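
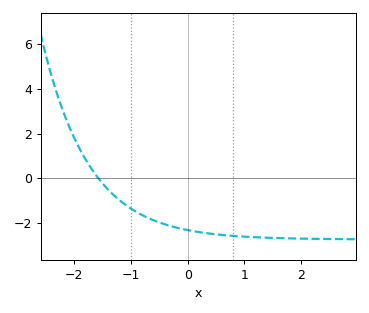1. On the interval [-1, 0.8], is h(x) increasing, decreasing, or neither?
decreasing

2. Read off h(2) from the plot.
-2.8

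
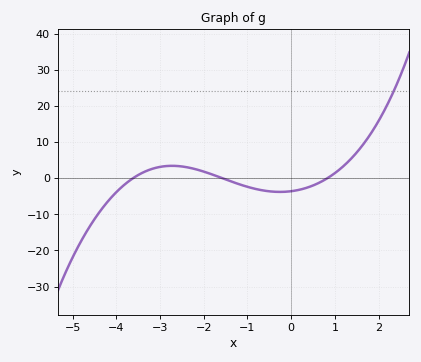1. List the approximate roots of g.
-3.6, -1.6, 0.8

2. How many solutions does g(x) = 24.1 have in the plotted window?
1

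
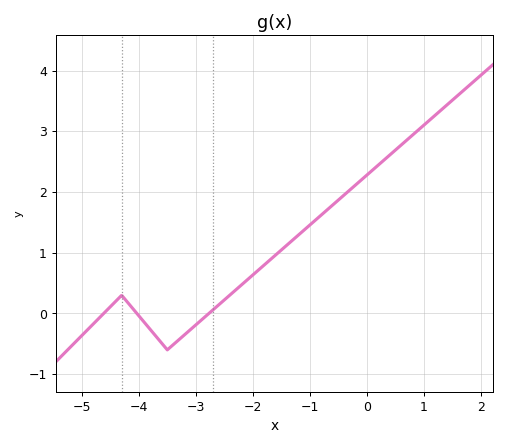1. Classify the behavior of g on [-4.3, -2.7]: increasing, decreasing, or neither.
neither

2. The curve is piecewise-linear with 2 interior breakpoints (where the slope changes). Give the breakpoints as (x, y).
(-4.3, 0.3); (-3.5, -0.6)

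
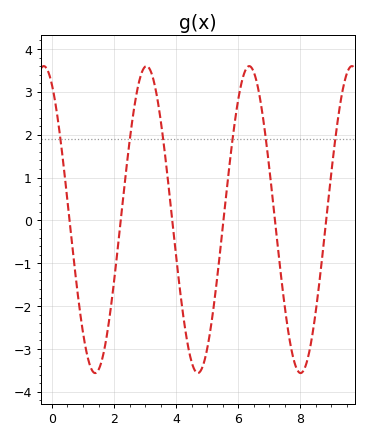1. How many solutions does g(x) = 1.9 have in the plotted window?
6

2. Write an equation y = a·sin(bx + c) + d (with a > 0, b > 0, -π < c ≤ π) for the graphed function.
y = 3.58sin(1.9x + 2.1) + 0.02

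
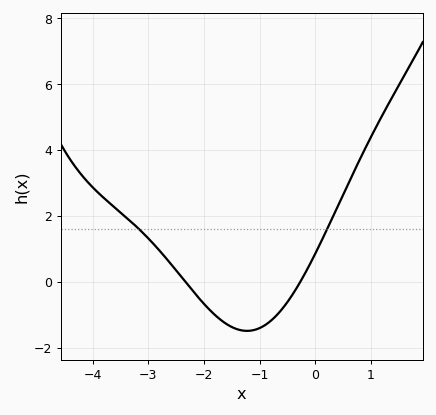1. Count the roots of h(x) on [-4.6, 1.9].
2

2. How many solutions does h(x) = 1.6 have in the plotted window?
2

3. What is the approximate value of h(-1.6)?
-1.2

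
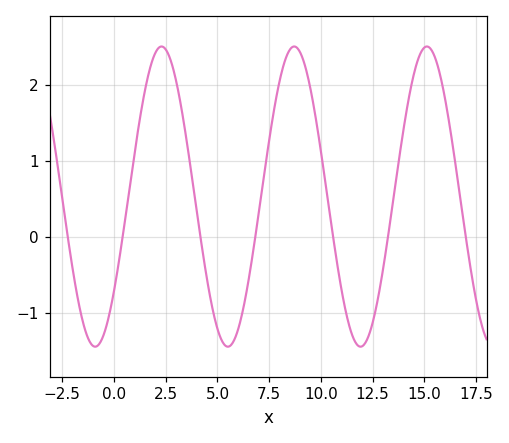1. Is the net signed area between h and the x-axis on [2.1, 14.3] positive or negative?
positive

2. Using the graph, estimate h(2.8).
2.27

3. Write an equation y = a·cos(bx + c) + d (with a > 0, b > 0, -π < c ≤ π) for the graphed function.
y = 1.97cos(0.98x - 2.25) + 0.53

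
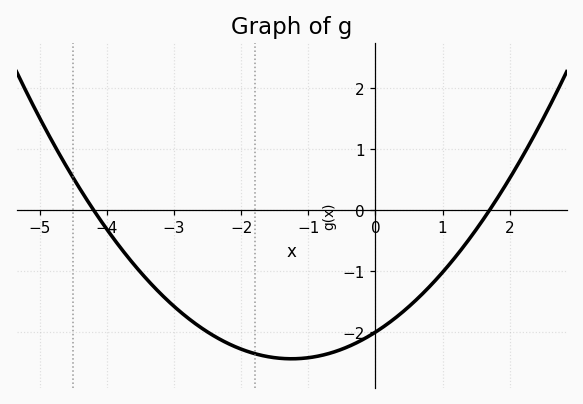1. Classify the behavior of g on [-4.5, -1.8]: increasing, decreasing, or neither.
decreasing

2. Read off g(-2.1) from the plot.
-2.2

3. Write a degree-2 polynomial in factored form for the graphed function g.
y = 0.28(x + 4.2)(x - 1.7)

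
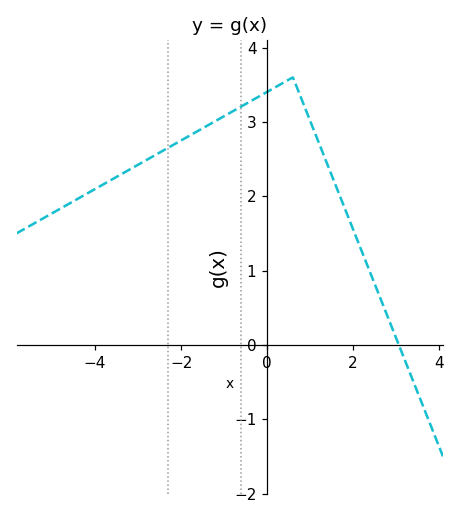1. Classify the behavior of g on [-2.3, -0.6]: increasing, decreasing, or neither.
increasing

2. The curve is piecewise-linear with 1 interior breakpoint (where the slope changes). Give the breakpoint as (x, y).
(0.6, 3.6)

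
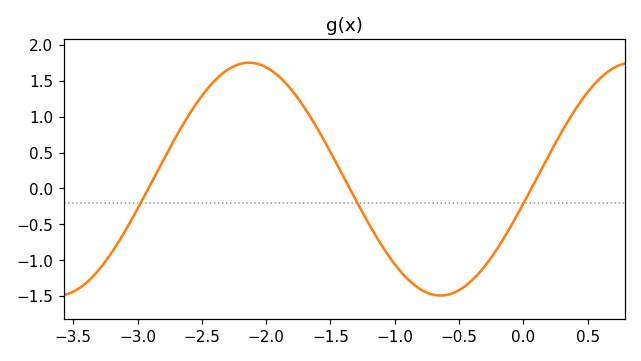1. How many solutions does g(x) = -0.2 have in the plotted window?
3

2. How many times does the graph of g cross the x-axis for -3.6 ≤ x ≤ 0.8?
3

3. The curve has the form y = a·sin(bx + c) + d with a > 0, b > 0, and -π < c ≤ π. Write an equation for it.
y = 1.62sin(2.11x - 0.212) + 0.13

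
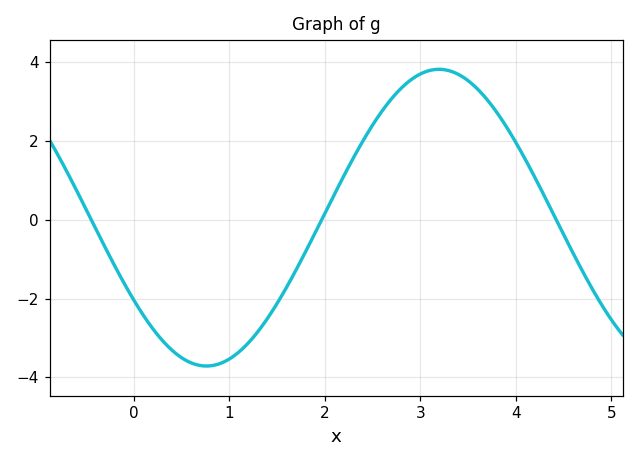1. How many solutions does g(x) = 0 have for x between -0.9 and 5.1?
3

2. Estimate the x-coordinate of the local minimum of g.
0.761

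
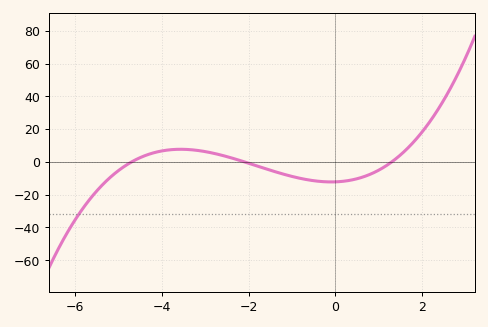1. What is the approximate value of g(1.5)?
4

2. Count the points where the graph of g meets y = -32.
1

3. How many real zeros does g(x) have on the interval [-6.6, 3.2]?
3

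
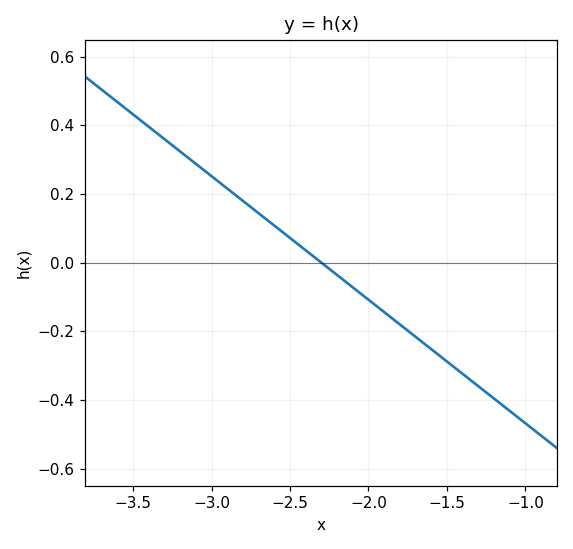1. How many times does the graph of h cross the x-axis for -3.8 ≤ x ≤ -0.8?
1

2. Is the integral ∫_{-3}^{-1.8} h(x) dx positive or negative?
positive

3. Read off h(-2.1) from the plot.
-0.08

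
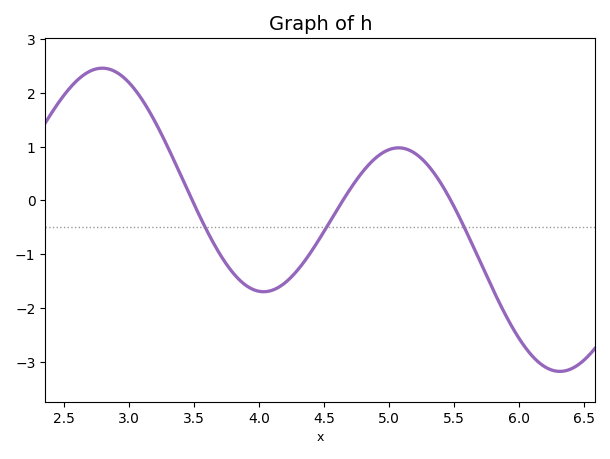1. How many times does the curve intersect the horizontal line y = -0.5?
3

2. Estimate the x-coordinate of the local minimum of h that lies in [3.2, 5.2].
4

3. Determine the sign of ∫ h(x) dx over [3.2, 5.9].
negative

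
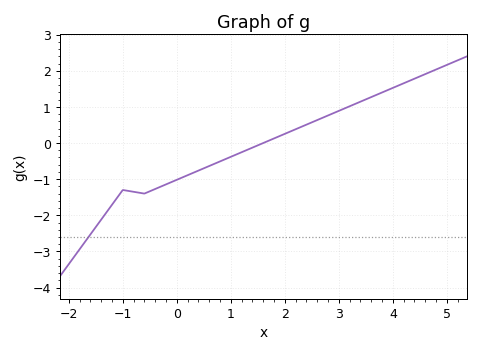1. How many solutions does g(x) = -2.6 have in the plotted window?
1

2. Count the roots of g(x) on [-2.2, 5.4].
1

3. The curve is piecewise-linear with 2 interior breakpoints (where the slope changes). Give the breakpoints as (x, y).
(-1, -1.3); (-0.6, -1.4)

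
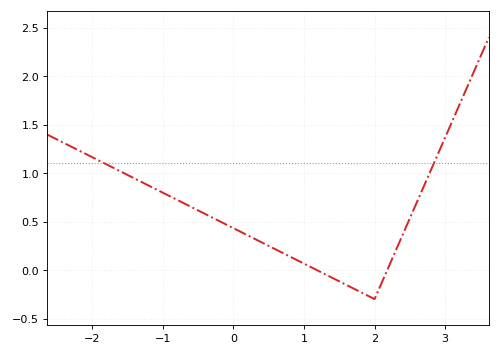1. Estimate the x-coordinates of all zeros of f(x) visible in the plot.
1.2, 2.2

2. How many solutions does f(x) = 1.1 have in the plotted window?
2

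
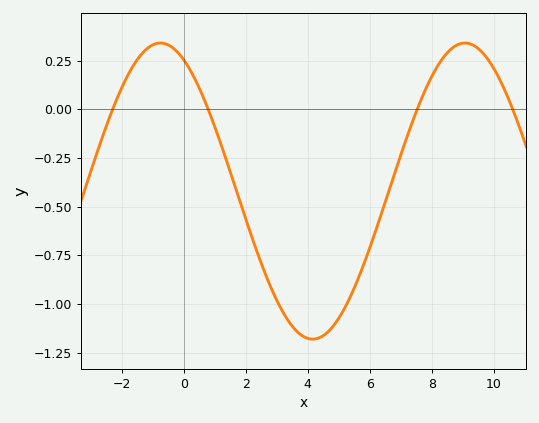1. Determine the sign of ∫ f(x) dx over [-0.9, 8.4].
negative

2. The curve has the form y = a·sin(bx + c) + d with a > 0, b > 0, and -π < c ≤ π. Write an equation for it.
y = 0.76sin(0.64x + 2) - 0.42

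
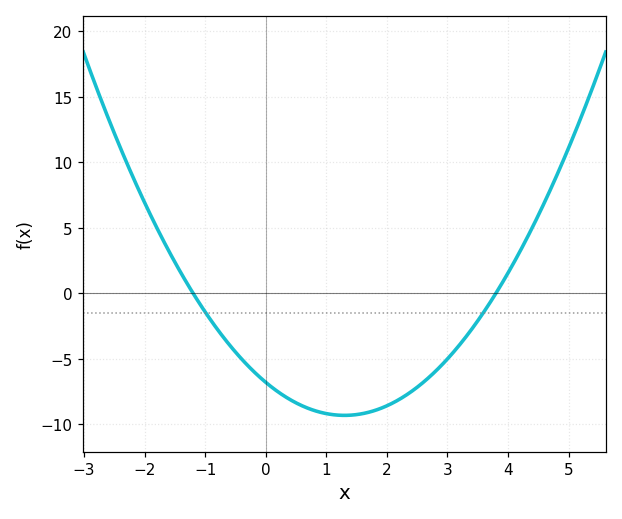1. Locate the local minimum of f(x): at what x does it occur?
1.4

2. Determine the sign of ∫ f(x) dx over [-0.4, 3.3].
negative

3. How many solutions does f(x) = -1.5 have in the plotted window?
2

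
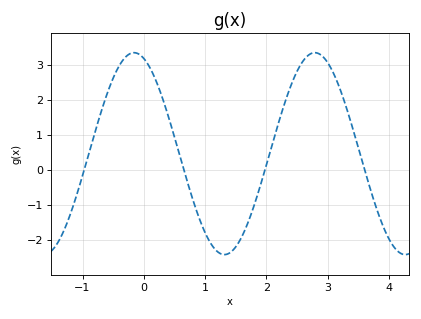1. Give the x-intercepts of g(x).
-1, 0.7, 2, 3.6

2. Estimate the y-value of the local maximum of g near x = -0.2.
3.4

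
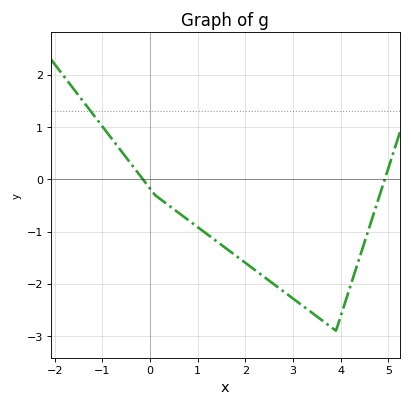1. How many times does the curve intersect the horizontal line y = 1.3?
1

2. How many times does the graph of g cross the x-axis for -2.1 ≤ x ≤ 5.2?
2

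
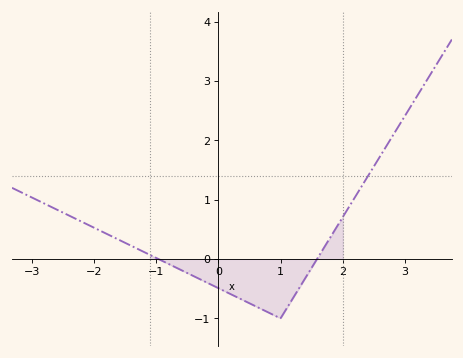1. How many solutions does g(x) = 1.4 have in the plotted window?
1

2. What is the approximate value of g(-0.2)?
-0.4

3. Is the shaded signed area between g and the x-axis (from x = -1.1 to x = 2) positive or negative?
negative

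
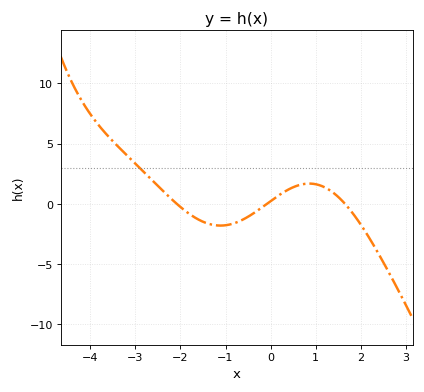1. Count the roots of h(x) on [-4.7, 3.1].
3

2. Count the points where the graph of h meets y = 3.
1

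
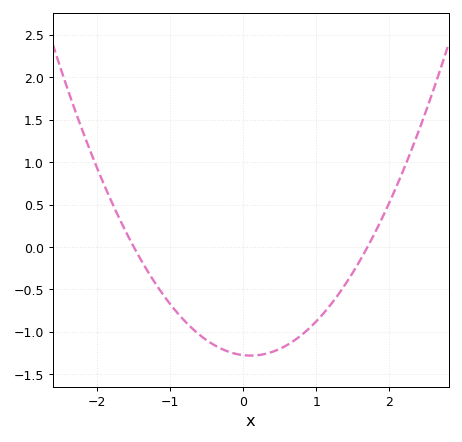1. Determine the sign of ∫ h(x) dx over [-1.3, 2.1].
negative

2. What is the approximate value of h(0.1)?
-1.28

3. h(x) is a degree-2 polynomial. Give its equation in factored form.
y = 0.5(x + 1.5)(x - 1.7)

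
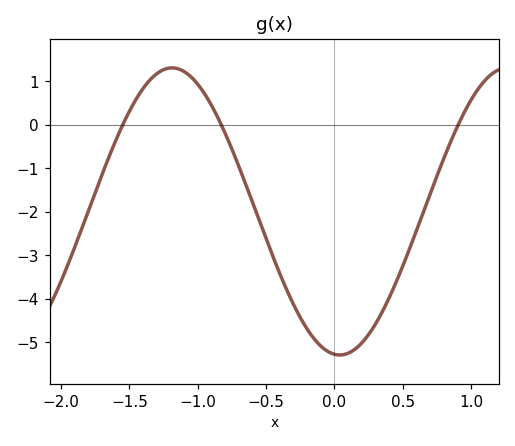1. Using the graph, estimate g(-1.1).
1.2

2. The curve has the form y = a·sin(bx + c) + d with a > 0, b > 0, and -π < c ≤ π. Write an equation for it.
y = 3.3sin(2.6x - 1.7) - 1.99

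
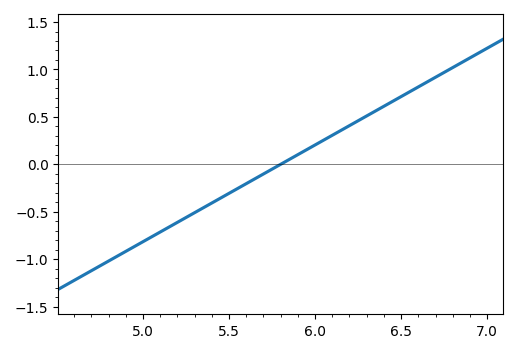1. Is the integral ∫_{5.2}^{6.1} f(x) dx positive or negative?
negative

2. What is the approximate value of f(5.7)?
-0.102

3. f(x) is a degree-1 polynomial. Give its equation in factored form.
y = 1.02(x - 5.8)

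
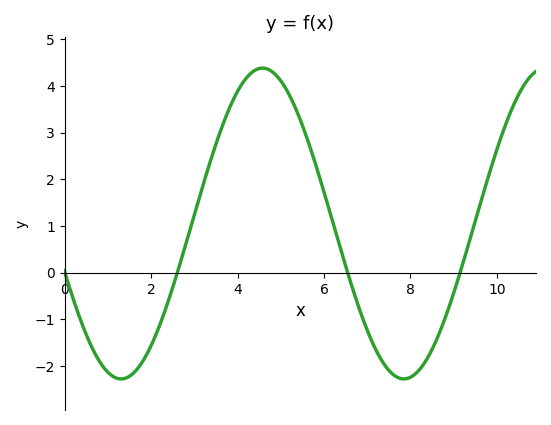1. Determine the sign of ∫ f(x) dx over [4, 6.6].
positive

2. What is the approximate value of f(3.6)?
3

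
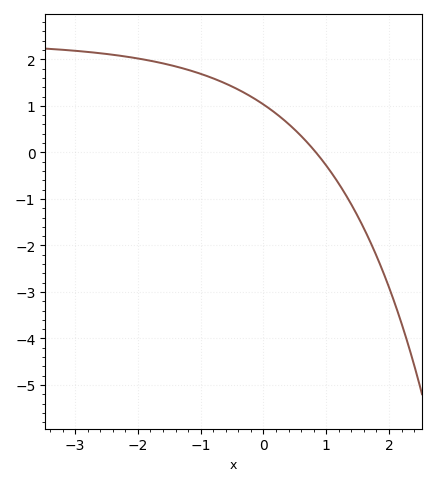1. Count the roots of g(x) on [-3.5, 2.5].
1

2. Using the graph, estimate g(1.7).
-1.92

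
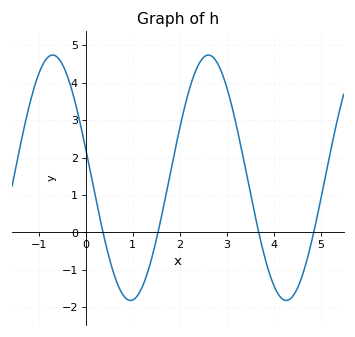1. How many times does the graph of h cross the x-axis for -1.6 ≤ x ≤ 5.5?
4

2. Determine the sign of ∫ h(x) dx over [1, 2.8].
positive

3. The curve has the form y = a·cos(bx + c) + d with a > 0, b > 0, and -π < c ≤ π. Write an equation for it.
y = 3.28cos(1.9x + 1.3) + 1.46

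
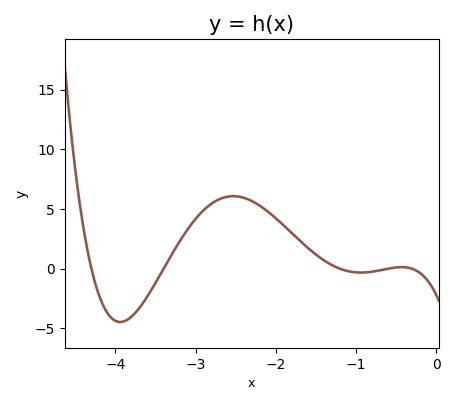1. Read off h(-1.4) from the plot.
0.5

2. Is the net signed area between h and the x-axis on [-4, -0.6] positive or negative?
positive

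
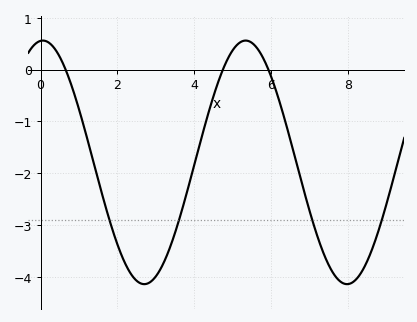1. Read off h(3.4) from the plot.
-3.37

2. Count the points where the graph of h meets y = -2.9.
4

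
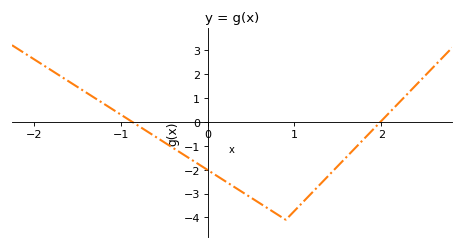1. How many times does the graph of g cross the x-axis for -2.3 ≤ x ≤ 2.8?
2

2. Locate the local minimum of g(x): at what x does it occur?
0.9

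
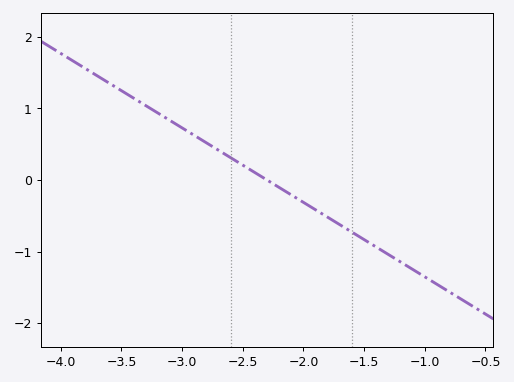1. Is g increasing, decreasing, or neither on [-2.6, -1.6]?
decreasing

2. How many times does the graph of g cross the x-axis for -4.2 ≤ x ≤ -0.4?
1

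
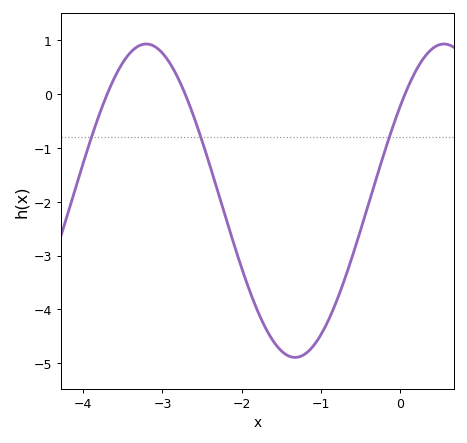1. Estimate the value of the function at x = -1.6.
-4.6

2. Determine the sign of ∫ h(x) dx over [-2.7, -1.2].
negative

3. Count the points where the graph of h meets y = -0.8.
3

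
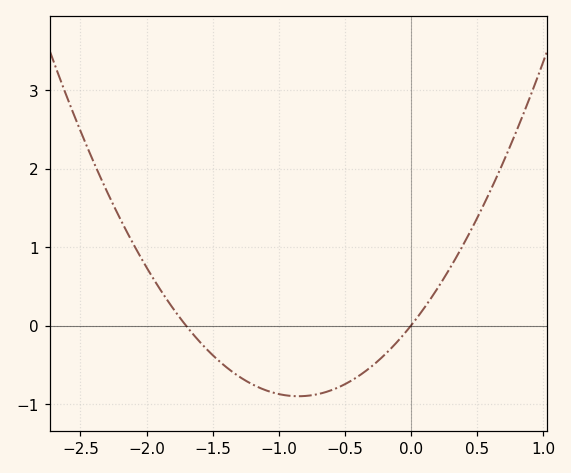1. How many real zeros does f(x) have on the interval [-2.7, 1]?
2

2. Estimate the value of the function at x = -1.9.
0.471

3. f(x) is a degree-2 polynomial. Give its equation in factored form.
y = 1.24(x + 1.7)(x - 0)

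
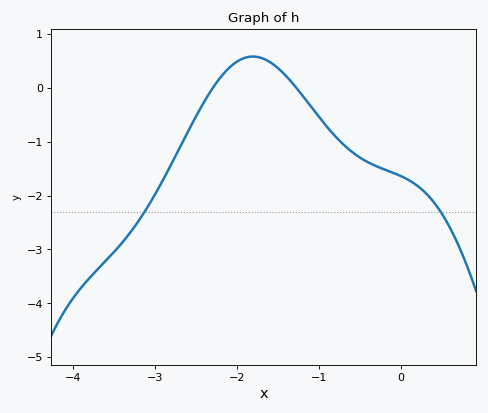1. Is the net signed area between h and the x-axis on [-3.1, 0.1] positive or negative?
negative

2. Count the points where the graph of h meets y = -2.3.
2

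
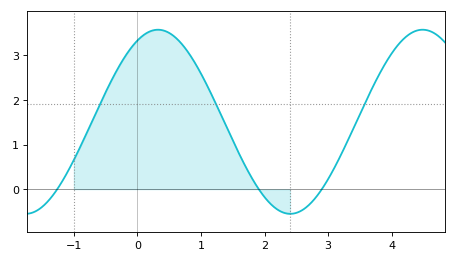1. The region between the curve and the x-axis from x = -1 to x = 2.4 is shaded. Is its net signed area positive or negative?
positive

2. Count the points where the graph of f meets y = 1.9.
3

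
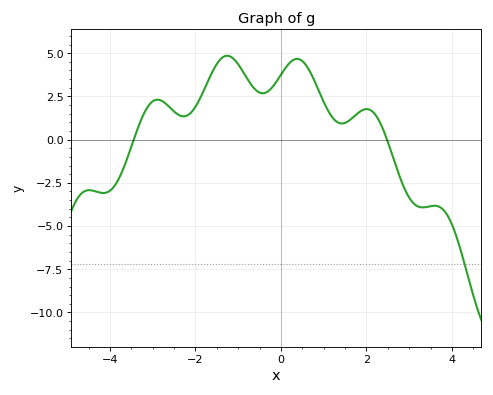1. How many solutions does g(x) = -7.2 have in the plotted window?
1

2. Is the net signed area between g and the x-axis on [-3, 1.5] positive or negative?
positive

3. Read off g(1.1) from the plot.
1.6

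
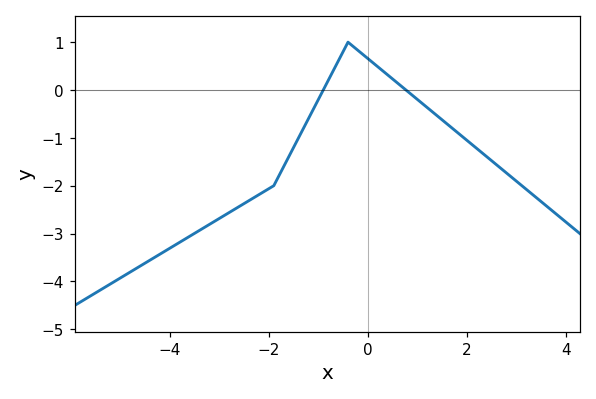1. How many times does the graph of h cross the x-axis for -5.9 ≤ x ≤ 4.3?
2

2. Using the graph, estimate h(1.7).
-0.791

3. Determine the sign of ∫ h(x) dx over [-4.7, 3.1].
negative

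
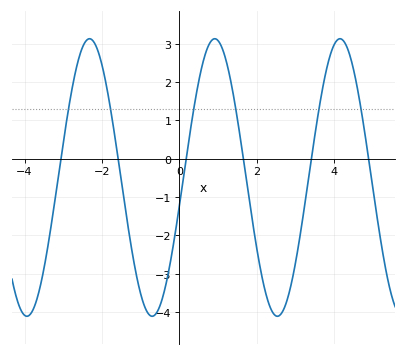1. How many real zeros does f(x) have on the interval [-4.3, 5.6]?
6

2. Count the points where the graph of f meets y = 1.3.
6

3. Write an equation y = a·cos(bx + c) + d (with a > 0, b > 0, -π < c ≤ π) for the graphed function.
y = 3.62cos(1.94x - 1.78) - 0.49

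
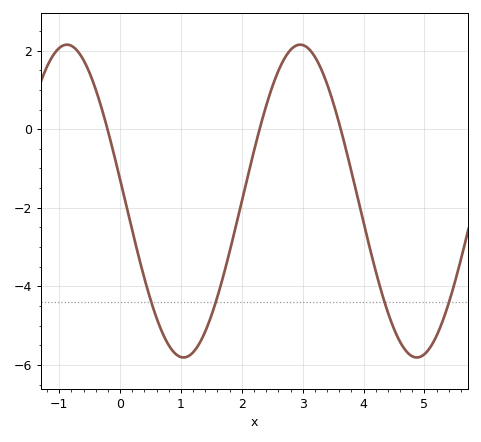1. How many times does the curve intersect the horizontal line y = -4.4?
4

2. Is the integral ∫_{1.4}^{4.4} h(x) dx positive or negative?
negative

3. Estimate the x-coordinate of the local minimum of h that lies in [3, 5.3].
4.9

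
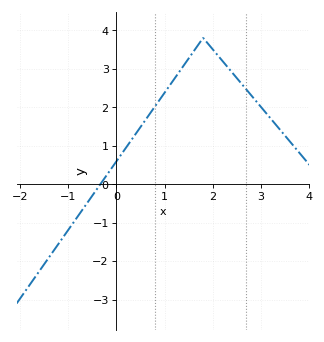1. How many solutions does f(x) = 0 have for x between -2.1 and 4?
1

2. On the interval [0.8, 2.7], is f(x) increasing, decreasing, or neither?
neither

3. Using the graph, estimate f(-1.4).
-1.9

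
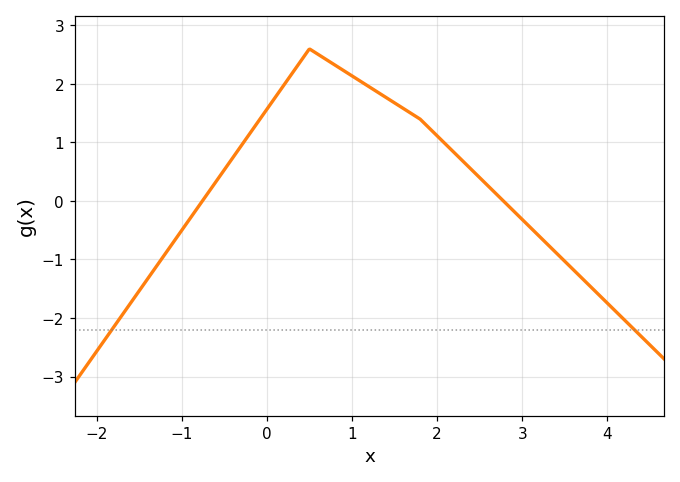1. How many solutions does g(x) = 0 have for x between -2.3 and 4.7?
2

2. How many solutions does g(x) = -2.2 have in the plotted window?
2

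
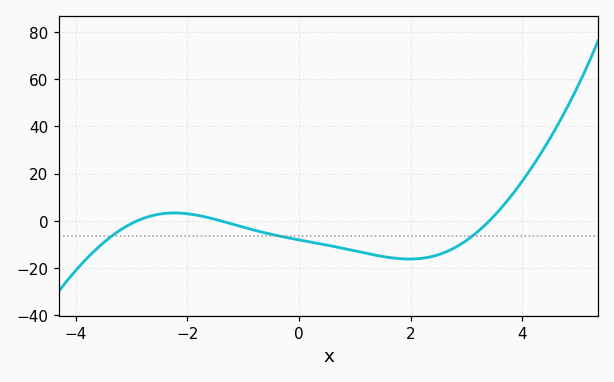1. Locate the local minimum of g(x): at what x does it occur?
1.98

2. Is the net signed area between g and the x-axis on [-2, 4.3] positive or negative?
negative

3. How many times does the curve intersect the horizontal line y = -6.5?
3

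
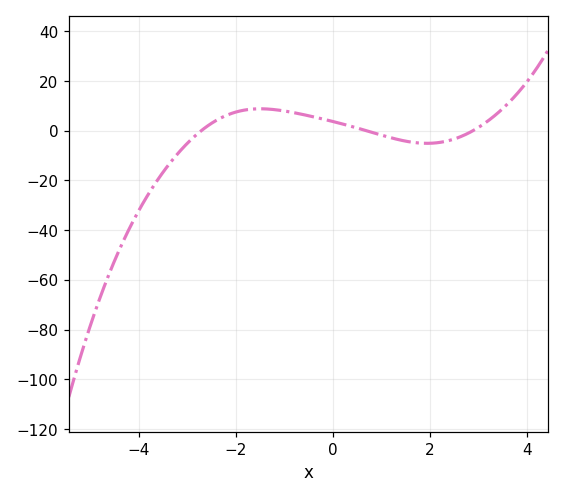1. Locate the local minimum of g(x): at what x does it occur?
1.94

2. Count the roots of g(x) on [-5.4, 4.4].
3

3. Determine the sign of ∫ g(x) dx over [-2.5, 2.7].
positive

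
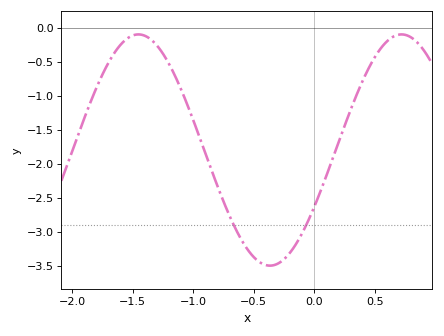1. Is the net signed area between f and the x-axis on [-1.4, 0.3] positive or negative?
negative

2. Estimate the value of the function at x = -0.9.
-1.85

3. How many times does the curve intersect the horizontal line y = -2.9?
2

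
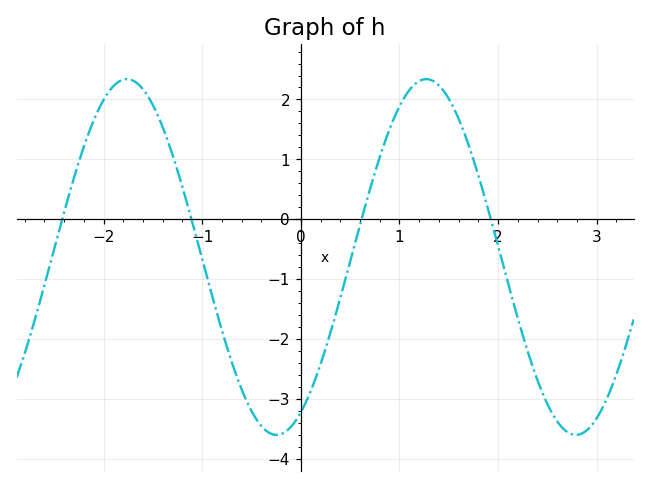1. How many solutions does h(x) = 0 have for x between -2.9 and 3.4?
4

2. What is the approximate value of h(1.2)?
2.31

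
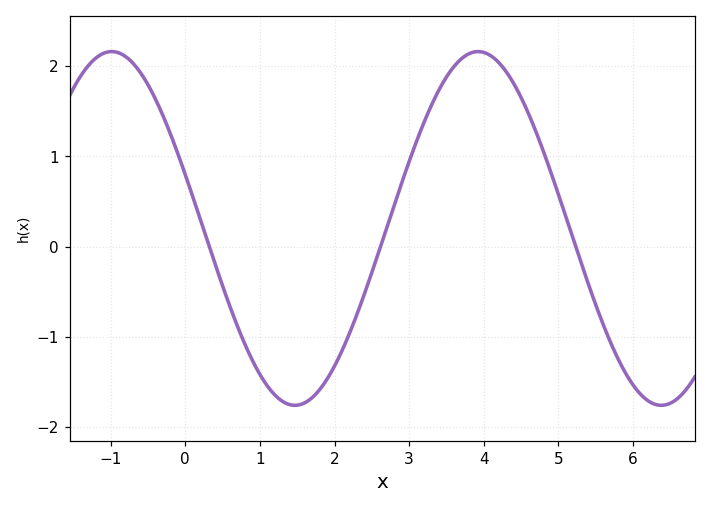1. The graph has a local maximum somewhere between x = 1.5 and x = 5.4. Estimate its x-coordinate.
4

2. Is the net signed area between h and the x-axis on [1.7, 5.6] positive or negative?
positive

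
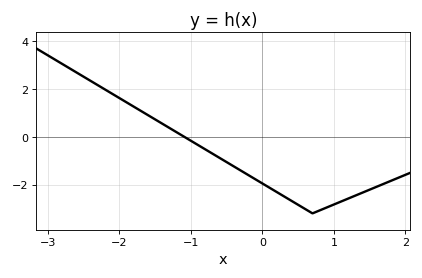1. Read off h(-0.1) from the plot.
-1.8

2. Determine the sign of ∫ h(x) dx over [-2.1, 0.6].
negative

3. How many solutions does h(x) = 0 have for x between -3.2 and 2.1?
1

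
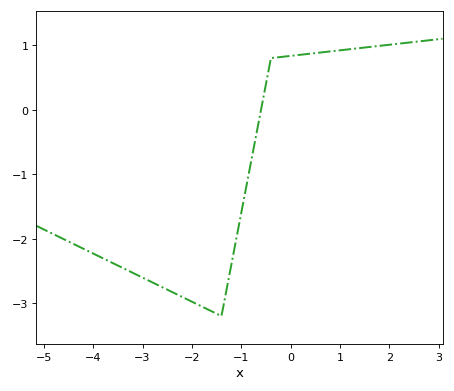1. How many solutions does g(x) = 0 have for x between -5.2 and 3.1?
1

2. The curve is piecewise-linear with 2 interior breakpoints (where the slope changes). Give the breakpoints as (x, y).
(-1.4, -3.2); (-0.4, 0.8)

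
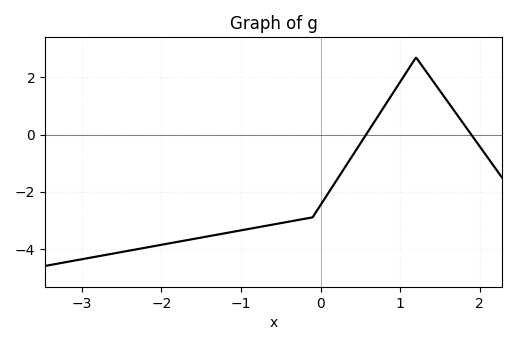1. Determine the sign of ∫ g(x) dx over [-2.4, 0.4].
negative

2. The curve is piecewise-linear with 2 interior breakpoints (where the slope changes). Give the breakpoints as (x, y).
(-0.1, -2.9); (1.2, 2.7)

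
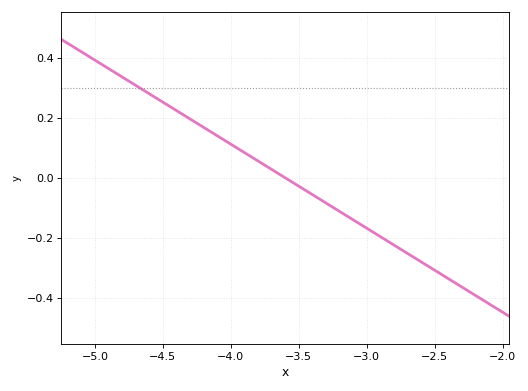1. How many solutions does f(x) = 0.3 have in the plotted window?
1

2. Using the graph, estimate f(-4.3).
0.196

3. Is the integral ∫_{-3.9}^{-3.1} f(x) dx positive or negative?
negative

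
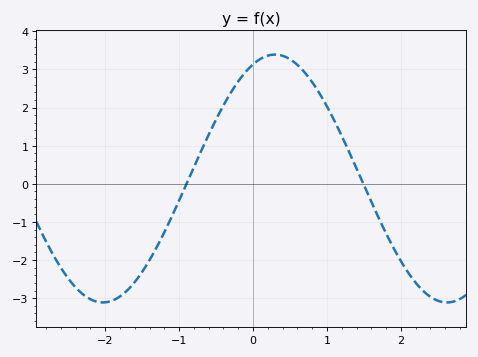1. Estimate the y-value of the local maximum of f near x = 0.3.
3.39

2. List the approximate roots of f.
-0.899, 1.49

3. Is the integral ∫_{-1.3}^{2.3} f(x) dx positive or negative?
positive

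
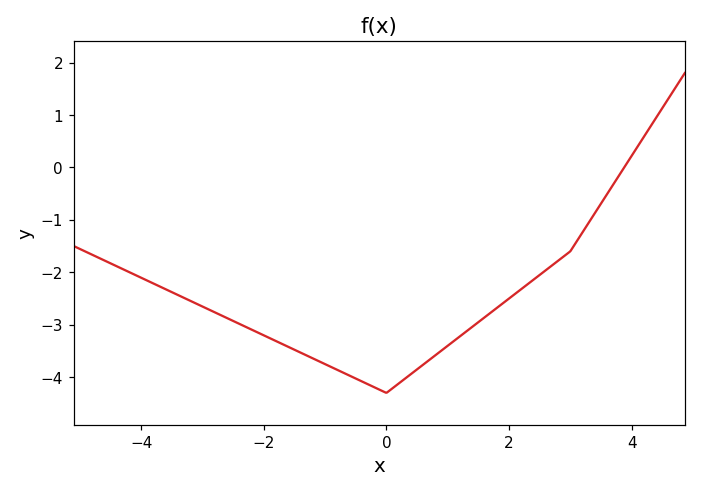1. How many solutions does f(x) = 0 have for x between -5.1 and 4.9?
1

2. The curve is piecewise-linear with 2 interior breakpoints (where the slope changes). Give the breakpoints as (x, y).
(0, -4.3); (3, -1.6)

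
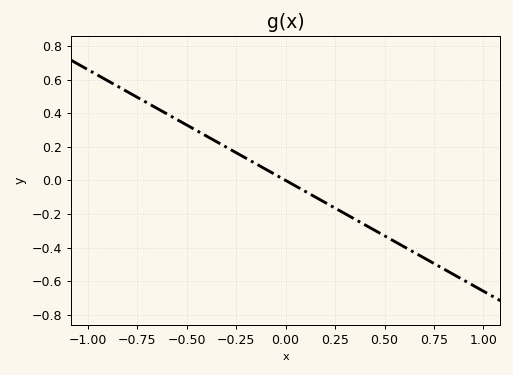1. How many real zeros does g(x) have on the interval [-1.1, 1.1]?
1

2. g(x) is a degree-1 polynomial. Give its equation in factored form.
y = -0.66(x - 0)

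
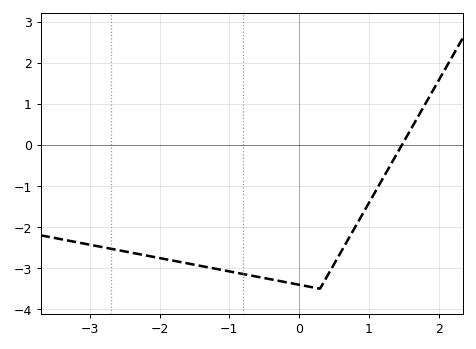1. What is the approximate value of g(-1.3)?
-2.98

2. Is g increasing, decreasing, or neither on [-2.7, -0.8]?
decreasing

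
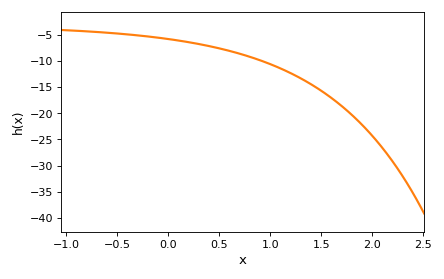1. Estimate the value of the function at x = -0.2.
-5.5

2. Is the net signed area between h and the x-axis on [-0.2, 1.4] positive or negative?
negative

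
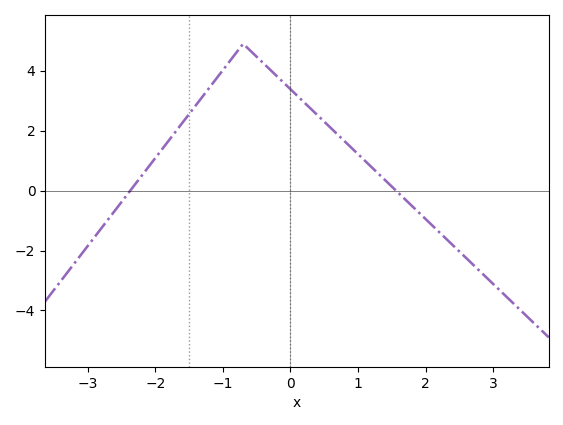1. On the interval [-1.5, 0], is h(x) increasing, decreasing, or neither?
neither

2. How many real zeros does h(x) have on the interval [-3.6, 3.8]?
2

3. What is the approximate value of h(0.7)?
1.8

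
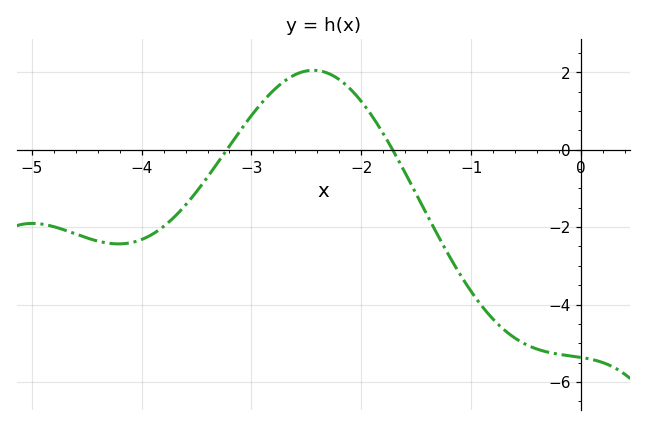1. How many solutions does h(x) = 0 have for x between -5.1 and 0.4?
2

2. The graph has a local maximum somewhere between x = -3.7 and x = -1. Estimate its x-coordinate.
-2.4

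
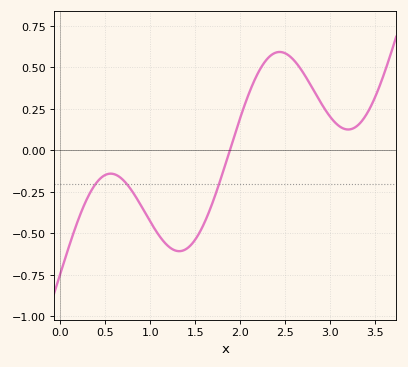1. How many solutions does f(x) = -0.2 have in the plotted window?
3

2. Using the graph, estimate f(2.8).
0.38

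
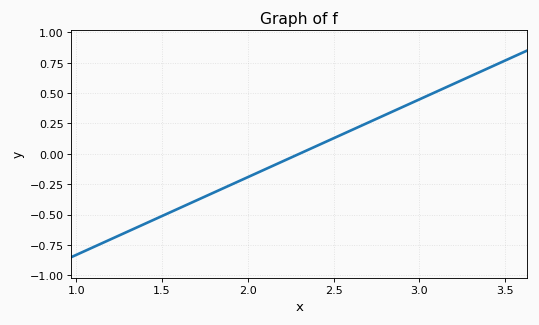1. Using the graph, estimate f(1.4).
-0.58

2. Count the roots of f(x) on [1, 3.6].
1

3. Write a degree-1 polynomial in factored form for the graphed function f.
y = 0.64(x - 2.3)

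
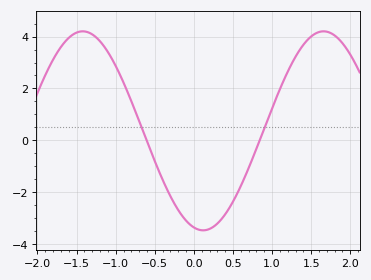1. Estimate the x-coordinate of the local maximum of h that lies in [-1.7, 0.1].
-1.42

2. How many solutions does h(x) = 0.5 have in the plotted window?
2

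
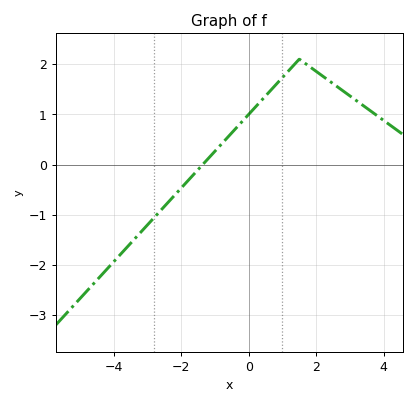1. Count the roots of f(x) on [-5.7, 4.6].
1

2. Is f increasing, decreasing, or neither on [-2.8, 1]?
increasing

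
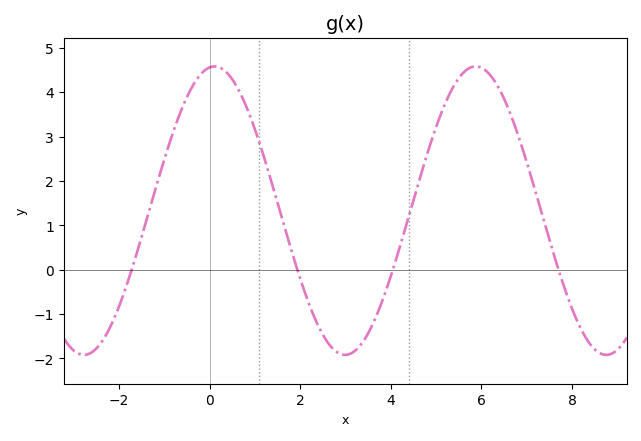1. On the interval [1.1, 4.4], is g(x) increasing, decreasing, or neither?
neither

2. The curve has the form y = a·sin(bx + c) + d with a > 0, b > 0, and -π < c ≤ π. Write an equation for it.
y = 3.25sin(1.09x + 1.45) + 1.33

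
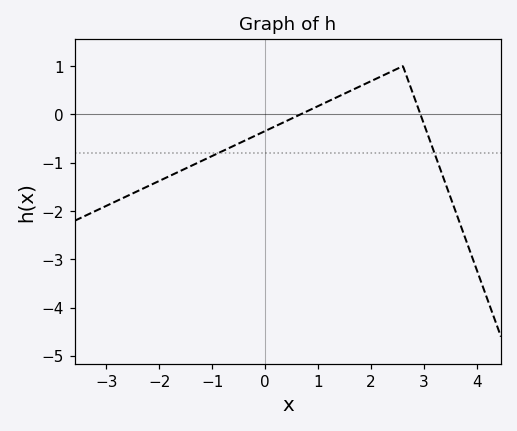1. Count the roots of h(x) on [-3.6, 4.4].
2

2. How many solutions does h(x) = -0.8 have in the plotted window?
2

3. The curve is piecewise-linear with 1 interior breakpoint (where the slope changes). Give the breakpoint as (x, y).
(2.6, 1)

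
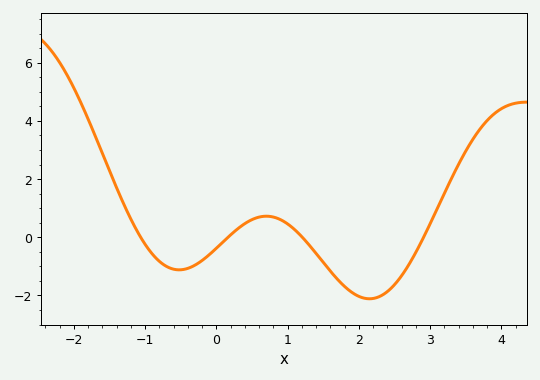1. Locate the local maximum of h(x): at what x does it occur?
0.7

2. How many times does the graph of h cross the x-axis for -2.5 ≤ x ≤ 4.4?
4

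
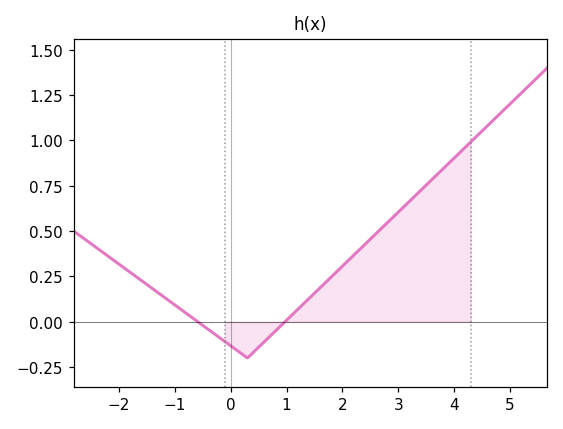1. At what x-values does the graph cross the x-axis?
-0.589, 0.971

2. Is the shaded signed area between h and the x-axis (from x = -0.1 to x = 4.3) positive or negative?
positive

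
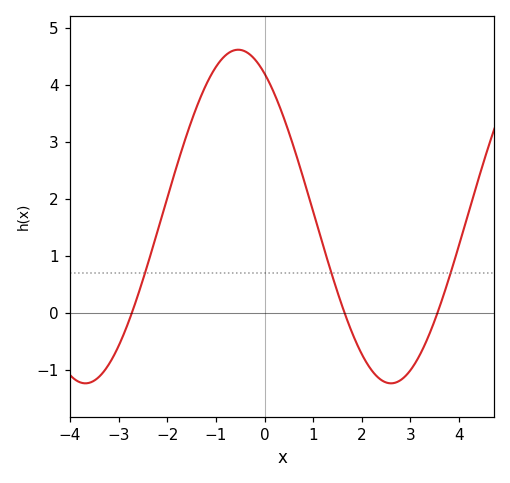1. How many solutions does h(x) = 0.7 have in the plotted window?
3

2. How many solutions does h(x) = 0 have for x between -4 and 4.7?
3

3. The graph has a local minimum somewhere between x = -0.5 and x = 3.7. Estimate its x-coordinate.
2.6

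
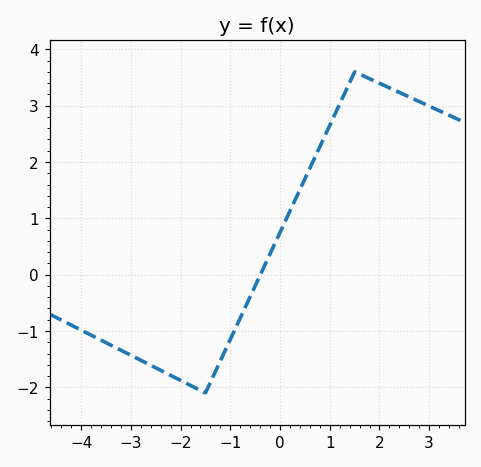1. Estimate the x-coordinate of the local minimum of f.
-1.5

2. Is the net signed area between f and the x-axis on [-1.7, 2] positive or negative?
positive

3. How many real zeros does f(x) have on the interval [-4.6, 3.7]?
1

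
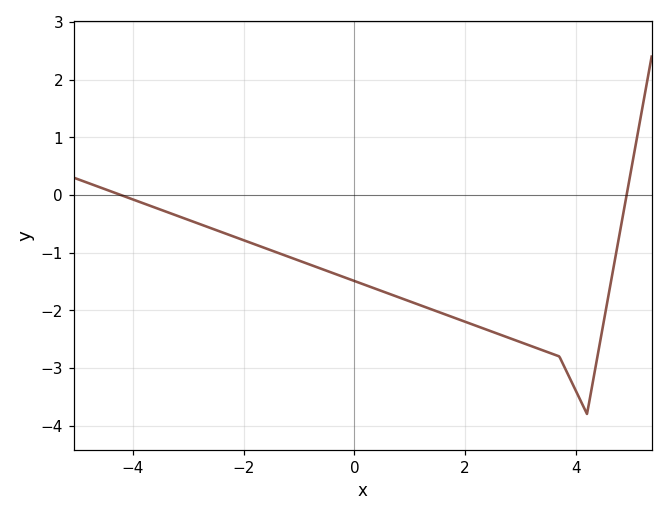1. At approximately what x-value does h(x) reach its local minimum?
4.2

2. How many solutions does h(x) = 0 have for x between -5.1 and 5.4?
2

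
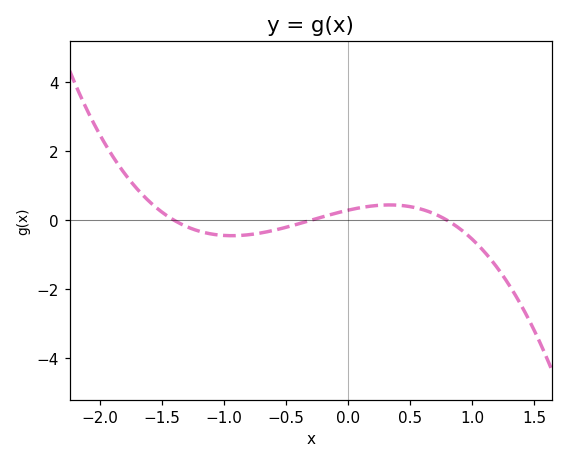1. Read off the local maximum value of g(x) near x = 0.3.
0.4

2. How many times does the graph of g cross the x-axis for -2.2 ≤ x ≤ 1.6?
3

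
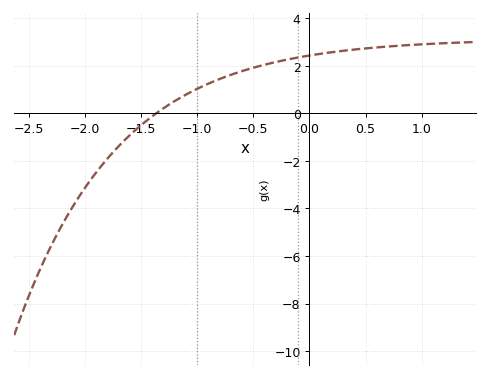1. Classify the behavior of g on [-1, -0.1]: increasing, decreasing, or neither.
increasing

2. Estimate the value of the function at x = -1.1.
0.785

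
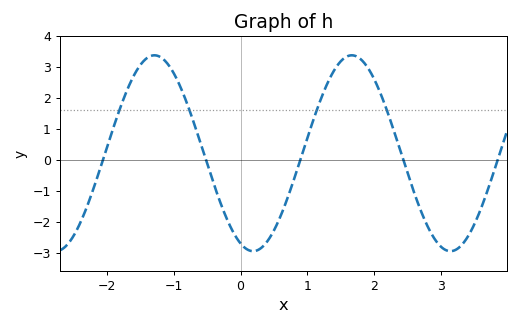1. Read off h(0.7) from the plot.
-1.25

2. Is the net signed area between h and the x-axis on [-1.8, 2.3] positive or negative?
positive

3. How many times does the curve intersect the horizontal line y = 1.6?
4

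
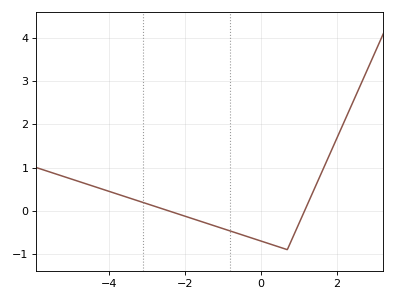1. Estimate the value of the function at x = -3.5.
0.3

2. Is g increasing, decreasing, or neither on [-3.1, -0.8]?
decreasing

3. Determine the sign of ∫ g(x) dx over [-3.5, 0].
negative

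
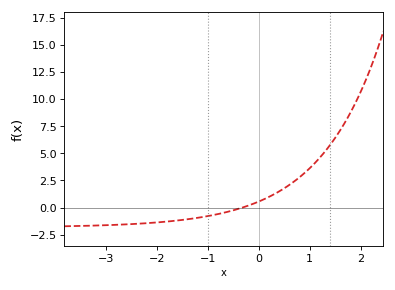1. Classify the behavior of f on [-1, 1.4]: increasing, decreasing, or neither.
increasing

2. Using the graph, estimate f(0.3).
1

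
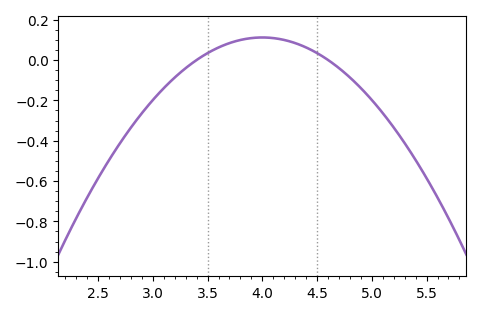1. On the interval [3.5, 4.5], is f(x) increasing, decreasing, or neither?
neither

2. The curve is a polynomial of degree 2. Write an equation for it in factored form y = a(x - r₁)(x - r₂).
y = -0.31(x - 3.4)(x - 4.6)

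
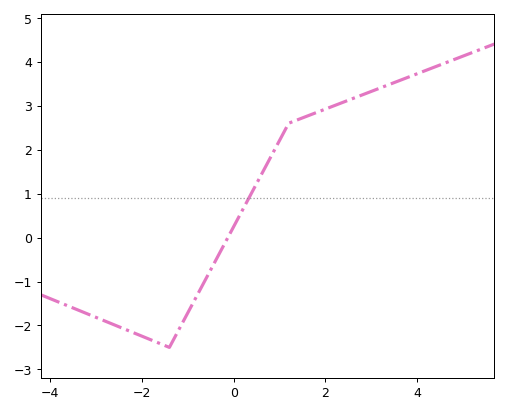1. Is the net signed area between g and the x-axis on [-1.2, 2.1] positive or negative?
positive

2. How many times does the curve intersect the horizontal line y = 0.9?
1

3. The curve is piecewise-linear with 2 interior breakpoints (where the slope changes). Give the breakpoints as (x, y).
(-1.4, -2.5); (1.2, 2.6)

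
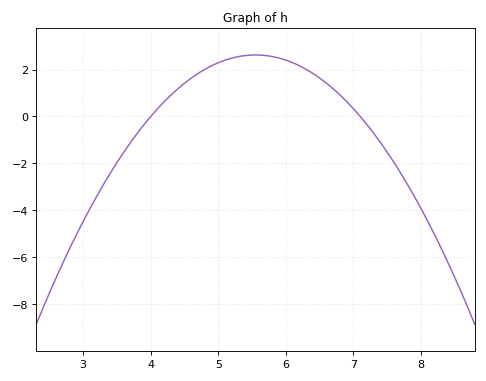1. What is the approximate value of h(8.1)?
-4.47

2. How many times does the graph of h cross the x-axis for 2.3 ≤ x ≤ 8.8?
2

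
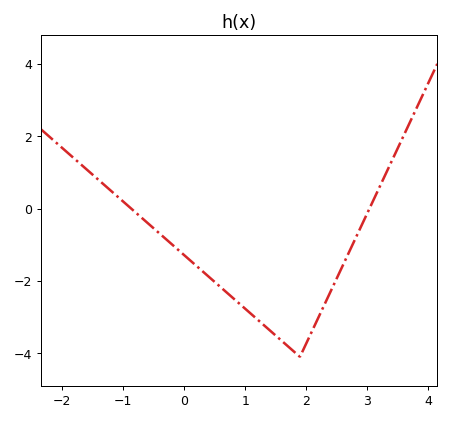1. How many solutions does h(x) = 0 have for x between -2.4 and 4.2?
2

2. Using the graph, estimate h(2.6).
-1.58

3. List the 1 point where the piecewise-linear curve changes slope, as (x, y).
(1.9, -4.1)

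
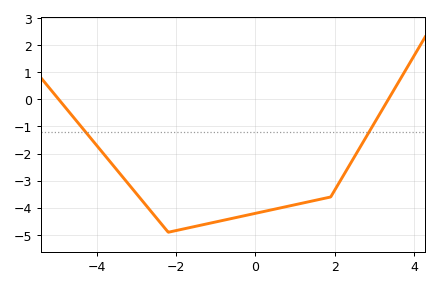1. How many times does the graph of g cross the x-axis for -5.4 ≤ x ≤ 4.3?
2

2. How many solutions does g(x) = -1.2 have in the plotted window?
2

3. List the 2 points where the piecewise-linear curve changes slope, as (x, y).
(-2.2, -4.9); (1.9, -3.6)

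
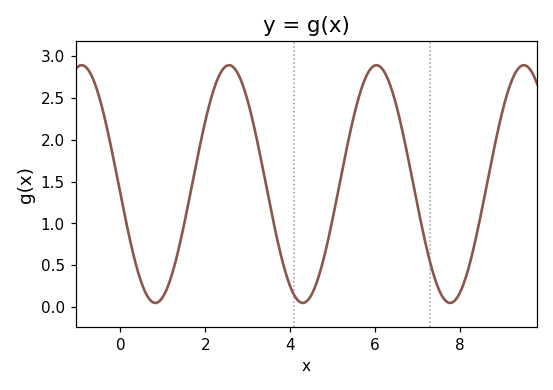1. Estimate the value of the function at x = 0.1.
1.1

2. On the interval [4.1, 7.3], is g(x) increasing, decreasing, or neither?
neither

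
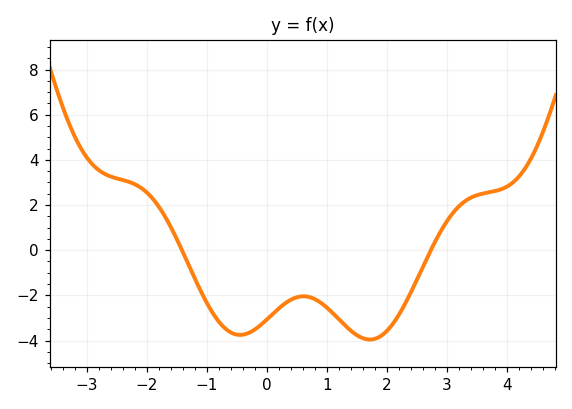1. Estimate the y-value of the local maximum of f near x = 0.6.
-2.04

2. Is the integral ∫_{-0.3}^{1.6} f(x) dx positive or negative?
negative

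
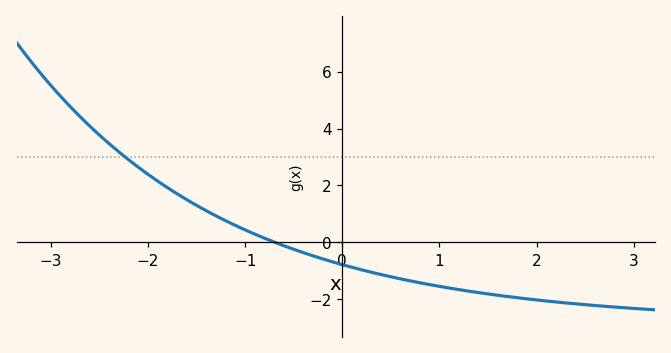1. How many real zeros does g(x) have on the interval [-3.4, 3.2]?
1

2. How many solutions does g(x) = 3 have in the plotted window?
1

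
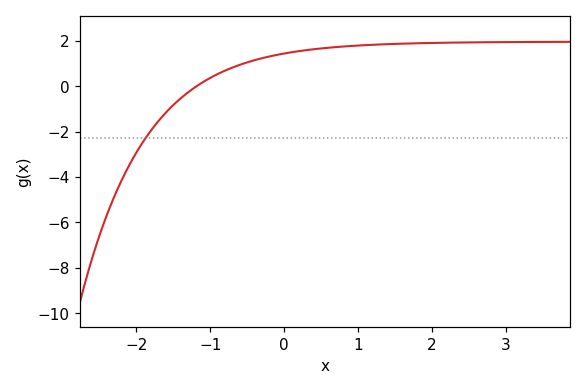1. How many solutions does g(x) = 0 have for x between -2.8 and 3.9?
1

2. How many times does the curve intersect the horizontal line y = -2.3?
1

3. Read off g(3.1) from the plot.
2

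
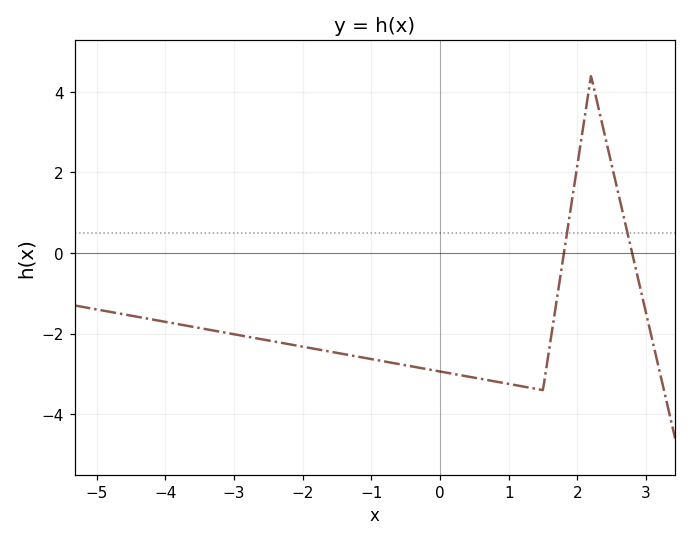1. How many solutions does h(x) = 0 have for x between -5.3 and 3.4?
2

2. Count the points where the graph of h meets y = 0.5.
2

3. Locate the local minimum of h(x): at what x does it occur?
1.5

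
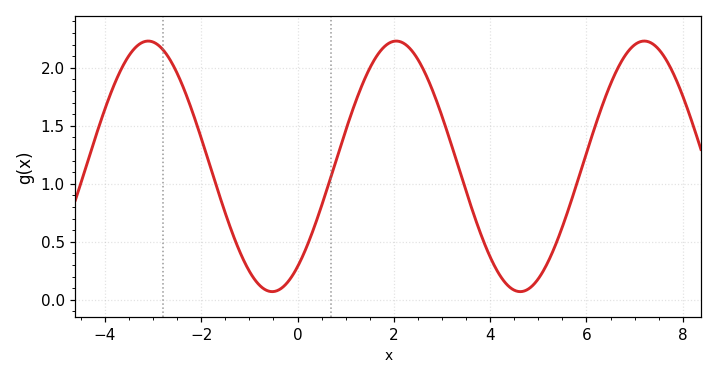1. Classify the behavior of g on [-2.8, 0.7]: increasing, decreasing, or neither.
neither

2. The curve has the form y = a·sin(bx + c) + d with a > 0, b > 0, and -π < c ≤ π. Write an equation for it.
y = 1.08sin(1.2x - 0.93) + 1.15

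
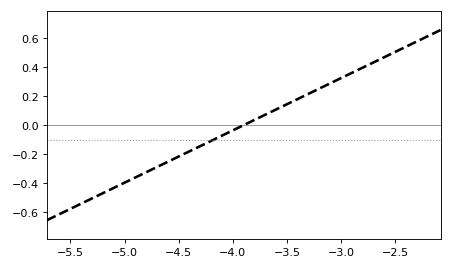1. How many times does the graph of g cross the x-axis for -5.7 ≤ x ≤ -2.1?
1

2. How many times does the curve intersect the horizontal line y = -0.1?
1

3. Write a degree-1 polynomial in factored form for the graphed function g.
y = 0.36(x + 3.9)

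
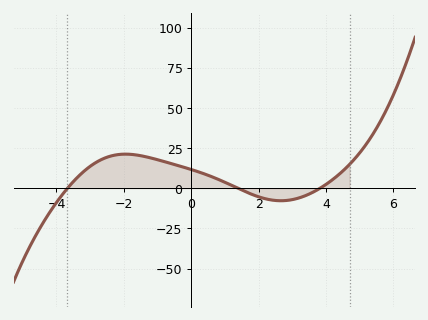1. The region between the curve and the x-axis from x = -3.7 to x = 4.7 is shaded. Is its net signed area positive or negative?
positive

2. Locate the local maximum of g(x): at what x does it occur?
-2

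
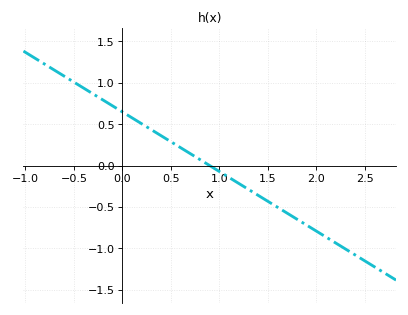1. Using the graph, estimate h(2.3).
-1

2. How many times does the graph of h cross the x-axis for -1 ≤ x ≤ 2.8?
1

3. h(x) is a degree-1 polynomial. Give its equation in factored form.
y = -0.72(x - 0.9)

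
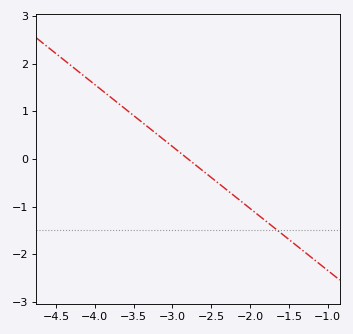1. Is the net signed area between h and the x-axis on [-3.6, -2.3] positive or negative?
positive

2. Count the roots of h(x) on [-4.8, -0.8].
1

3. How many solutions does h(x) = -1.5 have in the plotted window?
1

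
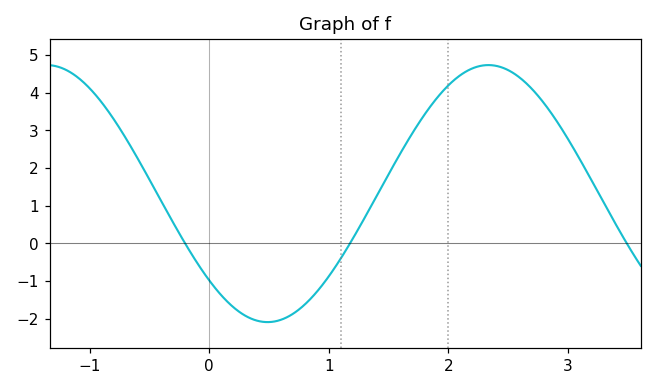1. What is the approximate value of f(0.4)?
-2.05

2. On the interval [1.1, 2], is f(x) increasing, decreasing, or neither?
increasing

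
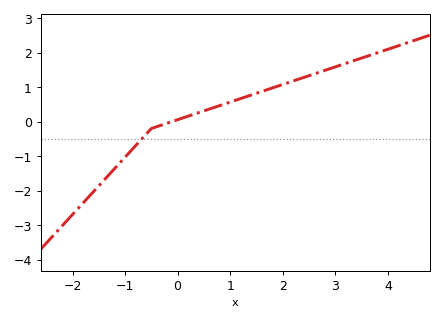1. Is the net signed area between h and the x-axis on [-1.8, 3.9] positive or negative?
positive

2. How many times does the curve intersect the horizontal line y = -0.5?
1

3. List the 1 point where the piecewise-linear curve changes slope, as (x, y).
(-0.5, -0.2)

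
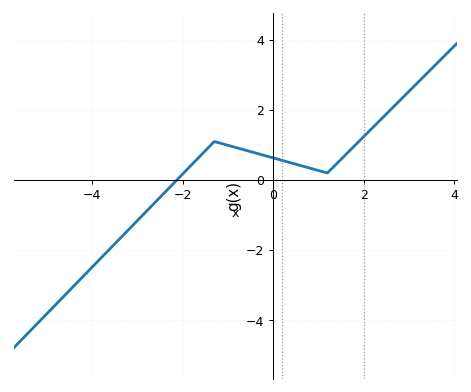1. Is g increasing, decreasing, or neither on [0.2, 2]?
neither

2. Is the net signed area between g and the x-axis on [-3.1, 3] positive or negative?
positive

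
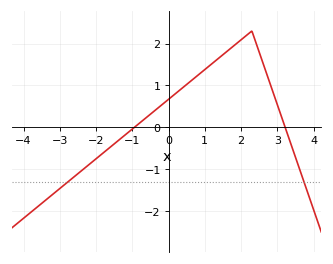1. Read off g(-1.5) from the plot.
-0.4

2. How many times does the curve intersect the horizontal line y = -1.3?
2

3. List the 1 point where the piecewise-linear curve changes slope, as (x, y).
(2.3, 2.3)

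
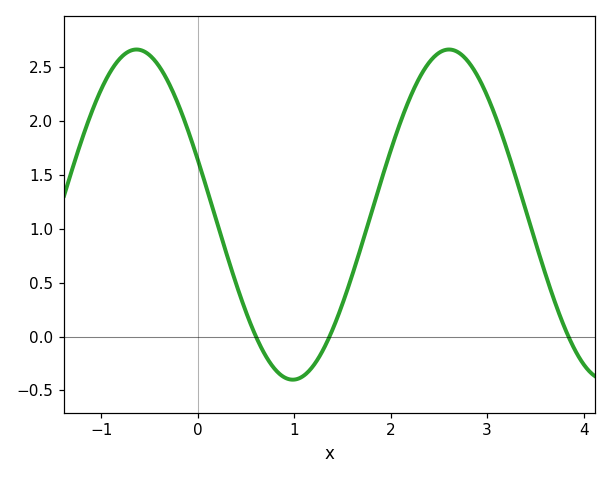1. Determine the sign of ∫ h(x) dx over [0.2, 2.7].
positive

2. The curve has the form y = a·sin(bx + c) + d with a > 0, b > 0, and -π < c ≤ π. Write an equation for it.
y = 1.53sin(1.94x + 2.8) + 1.13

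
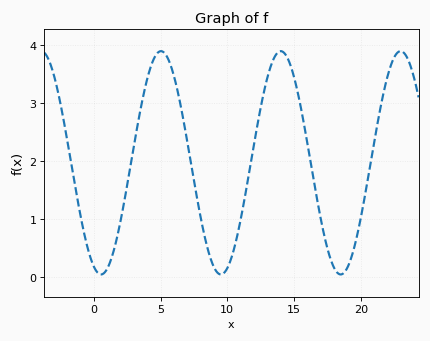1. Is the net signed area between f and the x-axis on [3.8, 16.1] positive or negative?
positive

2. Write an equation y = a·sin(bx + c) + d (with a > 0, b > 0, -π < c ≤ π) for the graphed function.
y = 1.92sin(0.7x - 1.9) + 1.97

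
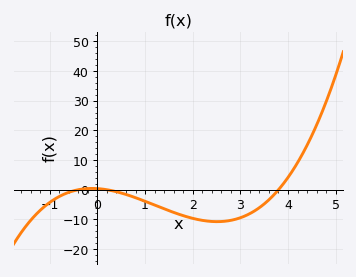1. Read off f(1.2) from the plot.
-5.16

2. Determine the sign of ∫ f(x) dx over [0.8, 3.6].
negative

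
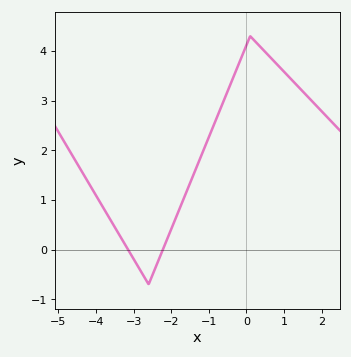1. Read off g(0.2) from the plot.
4.2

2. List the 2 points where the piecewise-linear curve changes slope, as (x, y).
(-2.6, -0.7); (0.1, 4.3)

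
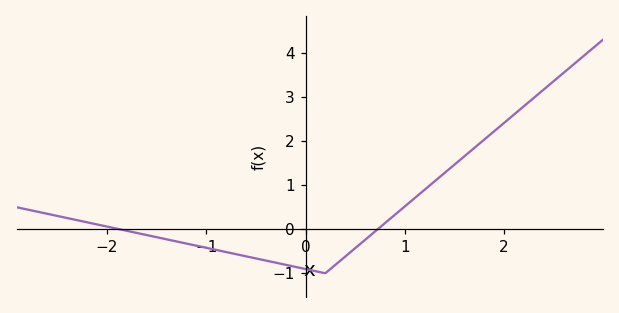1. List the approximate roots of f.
-1.88, 0.728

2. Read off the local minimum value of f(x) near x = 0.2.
-0.999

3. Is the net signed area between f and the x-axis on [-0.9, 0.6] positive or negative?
negative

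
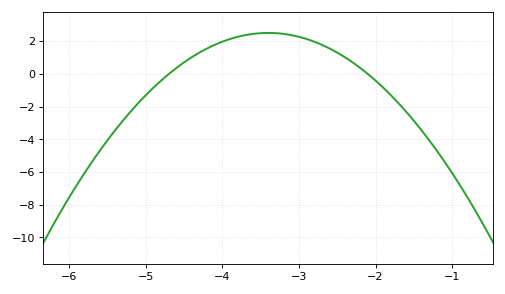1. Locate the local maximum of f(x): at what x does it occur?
-3.4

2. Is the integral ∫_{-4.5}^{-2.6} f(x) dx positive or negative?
positive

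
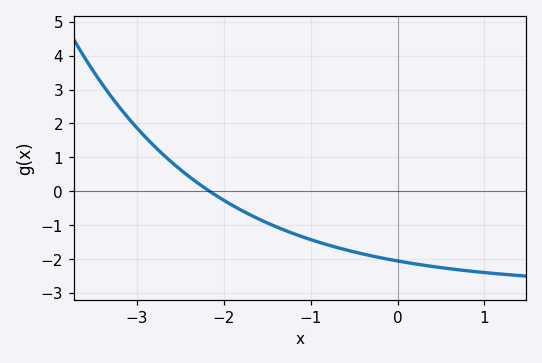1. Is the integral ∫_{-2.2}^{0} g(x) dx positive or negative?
negative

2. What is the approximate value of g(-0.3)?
-1.9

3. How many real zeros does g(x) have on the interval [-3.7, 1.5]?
1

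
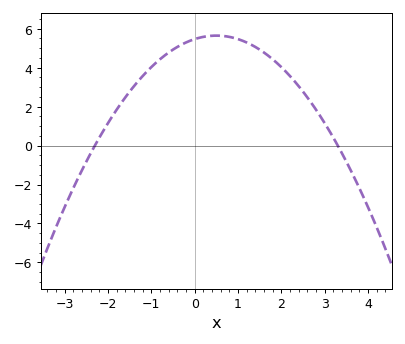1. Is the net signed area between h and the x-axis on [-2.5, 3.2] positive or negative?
positive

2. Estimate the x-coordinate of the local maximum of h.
0.5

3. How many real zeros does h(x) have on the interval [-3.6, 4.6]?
2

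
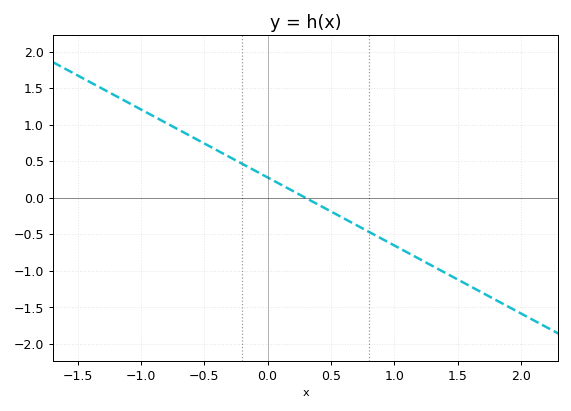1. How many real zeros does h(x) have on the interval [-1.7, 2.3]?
1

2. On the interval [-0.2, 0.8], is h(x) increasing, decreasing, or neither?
decreasing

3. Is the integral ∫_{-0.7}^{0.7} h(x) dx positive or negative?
positive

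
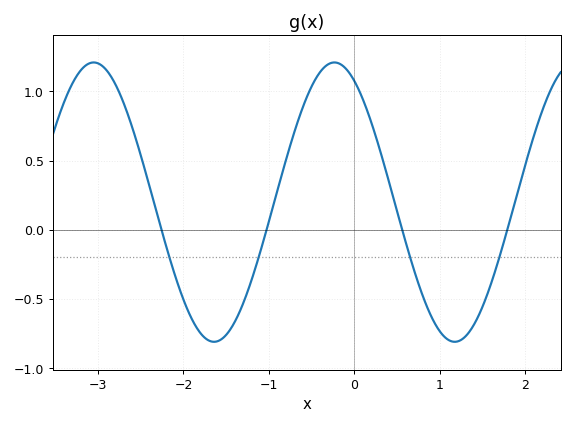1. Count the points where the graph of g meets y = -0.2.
4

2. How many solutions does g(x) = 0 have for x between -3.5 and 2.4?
4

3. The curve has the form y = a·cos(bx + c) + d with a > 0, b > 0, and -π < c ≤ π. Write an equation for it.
y = 1.01cos(2.23x + 0.52) + 0.2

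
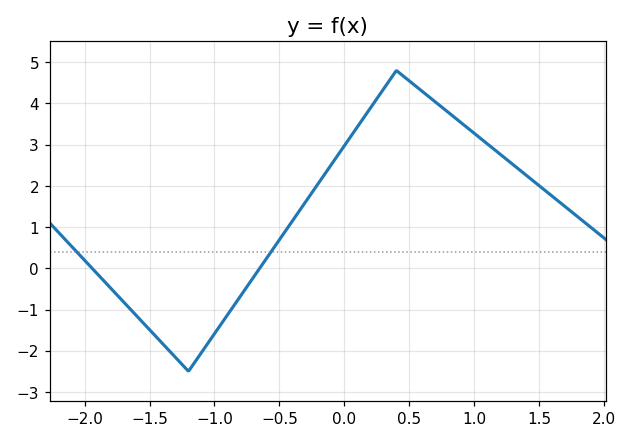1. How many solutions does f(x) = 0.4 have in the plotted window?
2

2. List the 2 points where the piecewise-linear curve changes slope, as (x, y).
(-1.2, -2.5); (0.4, 4.8)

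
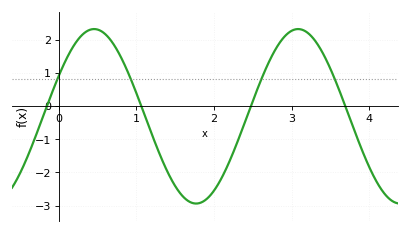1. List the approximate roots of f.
-0.2, 1.1, 2.5, 3.7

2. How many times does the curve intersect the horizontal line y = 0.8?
4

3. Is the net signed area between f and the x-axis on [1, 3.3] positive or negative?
negative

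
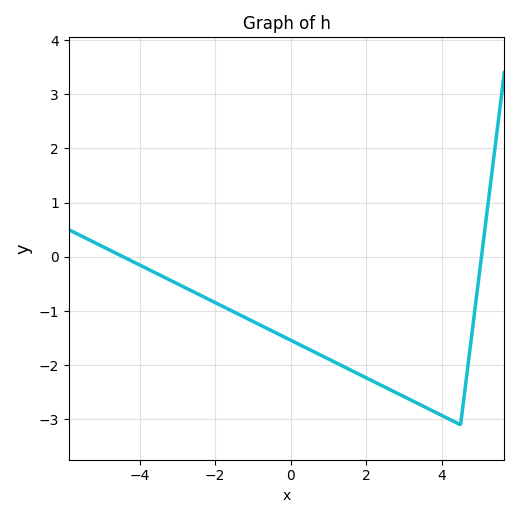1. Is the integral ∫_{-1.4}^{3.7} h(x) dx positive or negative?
negative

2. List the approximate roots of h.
-4.4, 5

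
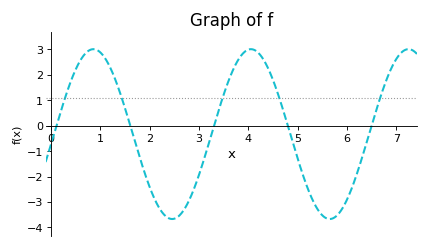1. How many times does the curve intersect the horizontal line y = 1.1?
5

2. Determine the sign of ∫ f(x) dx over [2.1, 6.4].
negative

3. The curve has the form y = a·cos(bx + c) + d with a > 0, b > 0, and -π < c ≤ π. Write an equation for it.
y = 3.34cos(1.97x - 1.7) - 0.33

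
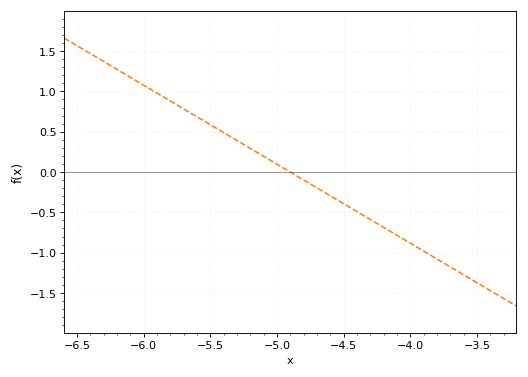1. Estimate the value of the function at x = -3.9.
-1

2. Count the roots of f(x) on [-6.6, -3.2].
1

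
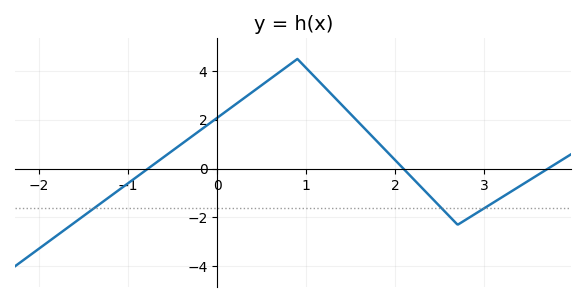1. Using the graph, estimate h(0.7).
3.96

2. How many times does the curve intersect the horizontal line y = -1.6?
3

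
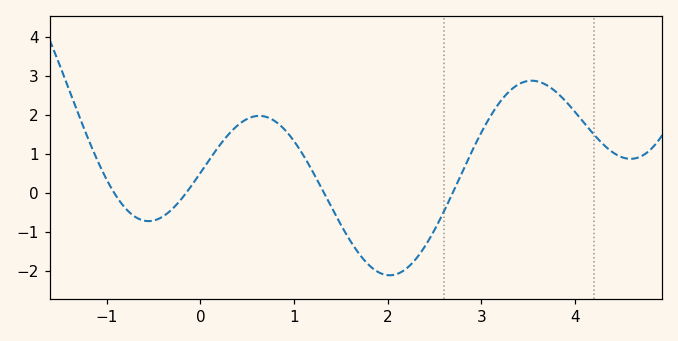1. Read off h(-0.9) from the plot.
-0.1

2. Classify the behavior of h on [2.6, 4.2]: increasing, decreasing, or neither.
neither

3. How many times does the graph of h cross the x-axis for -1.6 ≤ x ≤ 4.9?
4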